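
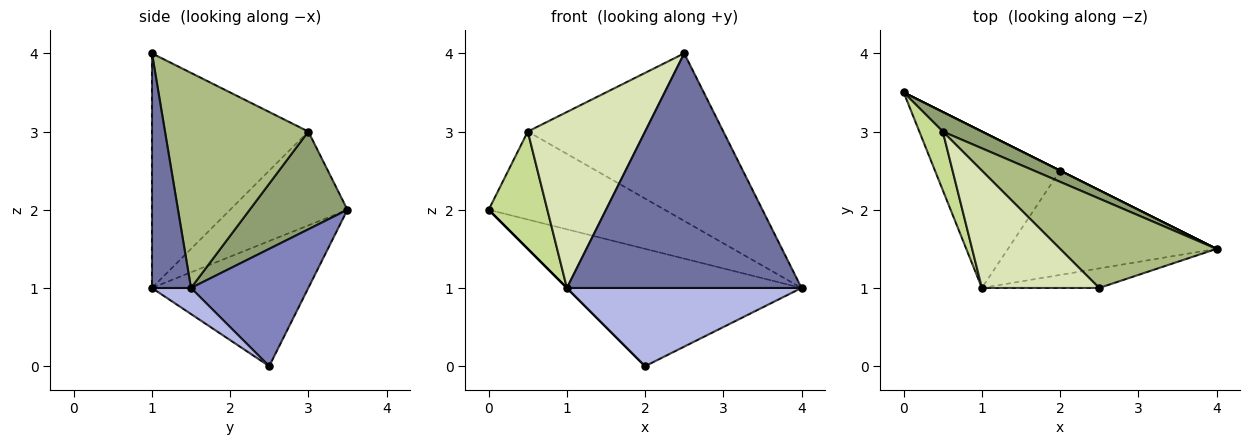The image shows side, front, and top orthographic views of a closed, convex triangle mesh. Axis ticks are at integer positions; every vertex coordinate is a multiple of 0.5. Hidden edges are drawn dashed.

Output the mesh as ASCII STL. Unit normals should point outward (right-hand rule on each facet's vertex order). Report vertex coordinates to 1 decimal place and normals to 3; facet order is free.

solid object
 facet normal 0.164 -0.983 -0.082
  outer loop
   vertex 2.5 1.0 4.0
   vertex 1.0 1.0 1.0
   vertex 4.0 1.5 1.0
  endloop
 endfacet
 facet normal 0.447 0.894 0.000
  outer loop
   vertex 2.0 2.5 0.0
   vertex 0.0 3.5 2.0
   vertex 4.0 1.5 1.0
  endloop
 endfacet
 facet normal -0.707 0.000 -0.707
  outer loop
   vertex 2.0 2.5 0.0
   vertex 1.0 1.0 1.0
   vertex 0.0 3.5 2.0
  endloop
 endfacet
 facet normal 0.100 -0.597 -0.796
  outer loop
   vertex 2.0 2.5 0.0
   vertex 4.0 1.5 1.0
   vertex 1.0 1.0 1.0
  endloop
 endfacet
 facet normal 0.477 0.858 0.191
  outer loop
   vertex 0.5 3.0 3.0
   vertex 4.0 1.5 1.0
   vertex 0.0 3.5 2.0
  endloop
 endfacet
 facet normal 0.543 0.741 0.395
  outer loop
   vertex 0.5 3.0 3.0
   vertex 2.5 1.0 4.0
   vertex 4.0 1.5 1.0
  endloop
 endfacet
 facet normal -0.873 -0.436 0.218
  outer loop
   vertex 0.5 3.0 3.0
   vertex 0.0 3.5 2.0
   vertex 1.0 1.0 1.0
  endloop
 endfacet
 facet normal -0.743 -0.557 0.371
  outer loop
   vertex 0.5 3.0 3.0
   vertex 1.0 1.0 1.0
   vertex 2.5 1.0 4.0
  endloop
 endfacet
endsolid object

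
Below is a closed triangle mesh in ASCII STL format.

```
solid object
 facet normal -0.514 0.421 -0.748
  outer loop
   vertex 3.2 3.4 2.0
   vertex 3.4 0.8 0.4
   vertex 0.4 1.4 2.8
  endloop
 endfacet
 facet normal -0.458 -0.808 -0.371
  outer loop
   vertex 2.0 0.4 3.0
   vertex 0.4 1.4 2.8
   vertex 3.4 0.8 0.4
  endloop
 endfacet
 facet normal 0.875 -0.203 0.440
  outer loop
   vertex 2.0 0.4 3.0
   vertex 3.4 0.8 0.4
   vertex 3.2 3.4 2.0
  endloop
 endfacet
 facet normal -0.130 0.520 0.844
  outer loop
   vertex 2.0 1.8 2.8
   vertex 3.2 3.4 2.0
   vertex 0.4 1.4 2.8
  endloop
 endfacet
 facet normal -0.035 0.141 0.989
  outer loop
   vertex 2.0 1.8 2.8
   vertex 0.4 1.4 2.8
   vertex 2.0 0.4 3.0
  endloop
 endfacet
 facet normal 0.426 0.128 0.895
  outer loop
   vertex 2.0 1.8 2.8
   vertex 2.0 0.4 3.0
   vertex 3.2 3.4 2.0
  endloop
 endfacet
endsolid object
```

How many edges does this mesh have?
9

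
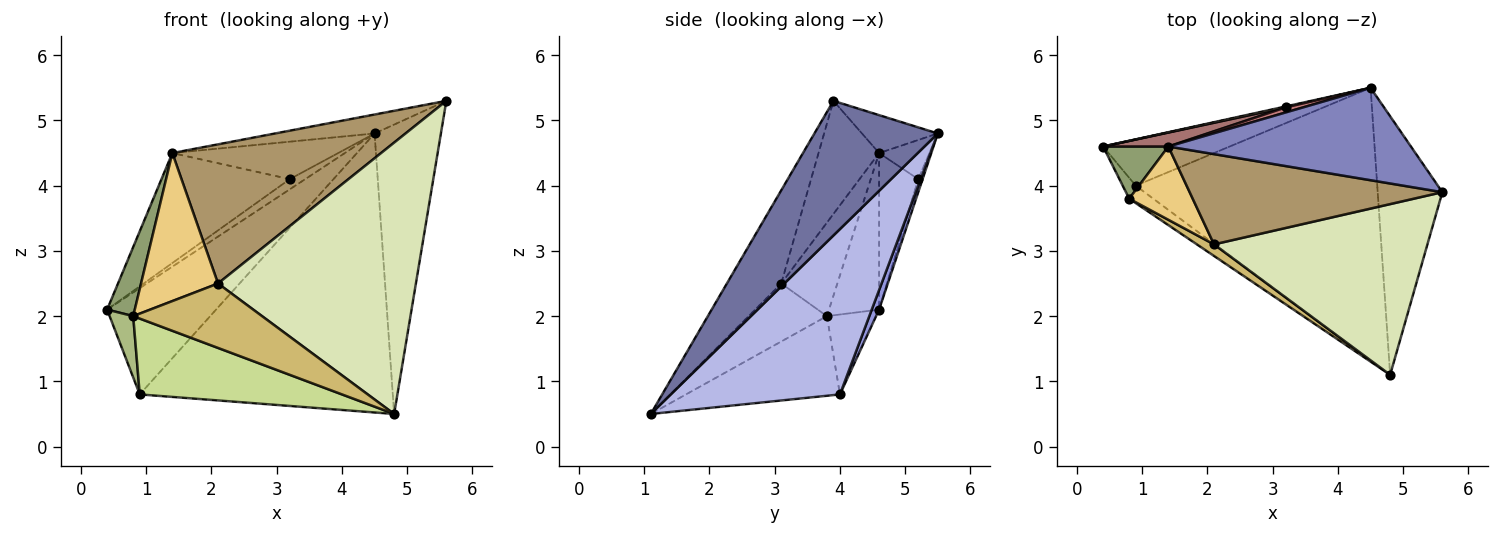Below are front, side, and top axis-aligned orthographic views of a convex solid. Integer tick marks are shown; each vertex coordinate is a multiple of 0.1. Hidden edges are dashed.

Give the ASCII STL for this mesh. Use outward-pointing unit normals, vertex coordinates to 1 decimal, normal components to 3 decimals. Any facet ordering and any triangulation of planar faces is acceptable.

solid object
 facet normal 0.811 0.436 -0.390
  outer loop
   vertex 4.5 5.5 4.8
   vertex 5.6 3.9 5.3
   vertex 4.8 1.1 0.5
  endloop
 endfacet
 facet normal -0.151 0.199 0.968
  outer loop
   vertex 1.4 4.6 4.5
   vertex 5.6 3.9 5.3
   vertex 4.5 5.5 4.8
  endloop
 endfacet
 facet normal 0.062 0.915 -0.399
  outer loop
   vertex 0.9 4.0 0.8
   vertex 0.4 4.6 2.1
   vertex 4.5 5.5 4.8
  endloop
 endfacet
 facet normal 0.431 0.645 -0.630
  outer loop
   vertex 0.9 4.0 0.8
   vertex 4.5 5.5 4.8
   vertex 4.8 1.1 0.5
  endloop
 endfacet
 facet normal -0.822 -0.454 0.343
  outer loop
   vertex 0.8 3.8 2.0
   vertex 1.4 4.6 4.5
   vertex 0.4 4.6 2.1
  endloop
 endfacet
 facet normal -0.892 -0.428 -0.146
  outer loop
   vertex 0.8 3.8 2.0
   vertex 0.4 4.6 2.1
   vertex 0.9 4.0 0.8
  endloop
 endfacet
 facet normal -0.596 -0.783 -0.180
  outer loop
   vertex 0.8 3.8 2.0
   vertex 0.9 4.0 0.8
   vertex 4.8 1.1 0.5
  endloop
 endfacet
 facet normal -0.226 -0.824 0.519
  outer loop
   vertex 2.1 3.1 2.5
   vertex 4.8 1.1 0.5
   vertex 5.6 3.9 5.3
  endloop
 endfacet
 facet normal -0.237 -0.815 0.529
  outer loop
   vertex 2.1 3.1 2.5
   vertex 5.6 3.9 5.3
   vertex 1.4 4.6 4.5
  endloop
 endfacet
 facet normal -0.513 -0.845 0.152
  outer loop
   vertex 2.1 3.1 2.5
   vertex 0.8 3.8 2.0
   vertex 4.8 1.1 0.5
  endloop
 endfacet
 facet normal -0.547 -0.750 0.371
  outer loop
   vertex 2.1 3.1 2.5
   vertex 1.4 4.6 4.5
   vertex 0.8 3.8 2.0
  endloop
 endfacet
 facet normal -0.270 0.959 0.090
  outer loop
   vertex 3.2 5.2 4.1
   vertex 4.5 5.5 4.8
   vertex 0.4 4.6 2.1
  endloop
 endfacet
 facet normal -0.290 0.949 0.121
  outer loop
   vertex 3.2 5.2 4.1
   vertex 0.4 4.6 2.1
   vertex 1.4 4.6 4.5
  endloop
 endfacet
 facet normal -0.288 0.949 0.128
  outer loop
   vertex 3.2 5.2 4.1
   vertex 1.4 4.6 4.5
   vertex 4.5 5.5 4.8
  endloop
 endfacet
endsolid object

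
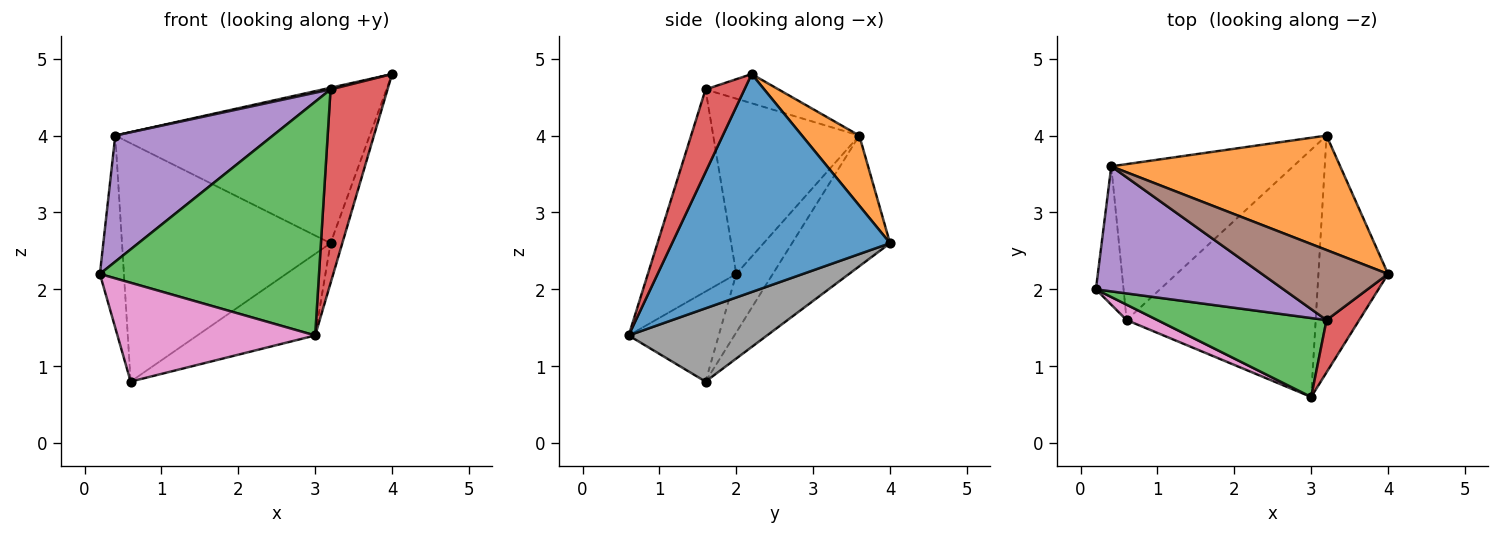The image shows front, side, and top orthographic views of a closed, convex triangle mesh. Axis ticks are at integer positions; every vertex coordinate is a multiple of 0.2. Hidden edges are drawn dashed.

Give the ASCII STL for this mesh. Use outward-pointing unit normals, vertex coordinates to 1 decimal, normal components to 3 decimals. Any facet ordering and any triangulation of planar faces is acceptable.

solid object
 facet normal 0.951 0.051 -0.304
  outer loop
   vertex 3.0 0.6 1.4
   vertex 3.2 4.0 2.6
   vertex 4.0 2.2 4.8
  endloop
 endfacet
 facet normal 0.178 0.792 0.583
  outer loop
   vertex 0.4 3.6 4.0
   vertex 4.0 2.2 4.8
   vertex 3.2 4.0 2.6
  endloop
 endfacet
 facet normal -0.357 -0.885 0.299
  outer loop
   vertex 3.2 1.6 4.6
   vertex 0.2 2.0 2.2
   vertex 3.0 0.6 1.4
  endloop
 endfacet
 facet normal 0.550 -0.806 0.218
  outer loop
   vertex 3.2 1.6 4.6
   vertex 3.0 0.6 1.4
   vertex 4.0 2.2 4.8
  endloop
 endfacet
 facet normal -0.550 -0.593 0.588
  outer loop
   vertex 3.2 1.6 4.6
   vertex 0.4 3.6 4.0
   vertex 0.2 2.0 2.2
  endloop
 endfacet
 facet normal -0.226 -0.024 0.974
  outer loop
   vertex 3.2 1.6 4.6
   vertex 4.0 2.2 4.8
   vertex 0.4 3.6 4.0
  endloop
 endfacet
 facet normal -0.410 -0.901 0.140
  outer loop
   vertex 0.6 1.6 0.8
   vertex 3.0 0.6 1.4
   vertex 0.2 2.0 2.2
  endloop
 endfacet
 facet normal 0.345 0.294 -0.891
  outer loop
   vertex 0.6 1.6 0.8
   vertex 3.2 4.0 2.6
   vertex 3.0 0.6 1.4
  endloop
 endfacet
 facet normal -0.777 0.511 -0.368
  outer loop
   vertex 0.6 1.6 0.8
   vertex 0.2 2.0 2.2
   vertex 0.4 3.6 4.0
  endloop
 endfacet
 facet normal -0.366 0.779 -0.510
  outer loop
   vertex 0.6 1.6 0.8
   vertex 0.4 3.6 4.0
   vertex 3.2 4.0 2.6
  endloop
 endfacet
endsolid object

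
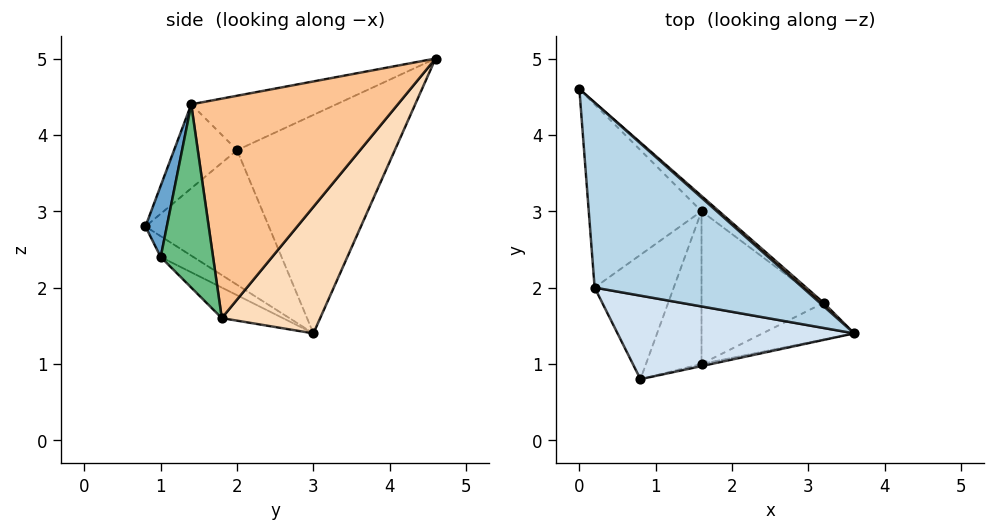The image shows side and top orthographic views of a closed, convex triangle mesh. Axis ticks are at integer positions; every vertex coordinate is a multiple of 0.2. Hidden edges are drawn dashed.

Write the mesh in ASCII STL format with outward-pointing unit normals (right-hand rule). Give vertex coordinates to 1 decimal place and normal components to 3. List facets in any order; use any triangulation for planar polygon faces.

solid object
 facet normal 0.227 -0.973 -0.032
  outer loop
   vertex 1.6 1.0 2.4
   vertex 3.6 1.4 4.4
   vertex 0.8 0.8 2.8
  endloop
 endfacet
 facet normal -0.318 -0.424 -0.848
  outer loop
   vertex 1.6 1.0 2.4
   vertex 0.8 0.8 2.8
   vertex 1.6 3.0 1.4
  endloop
 endfacet
 facet normal -0.229 -0.422 0.877
  outer loop
   vertex 0.2 2.0 3.8
   vertex 3.6 1.4 4.4
   vertex 0.0 4.6 5.0
  endloop
 endfacet
 facet normal -0.242 -0.690 0.682
  outer loop
   vertex 0.2 2.0 3.8
   vertex 0.8 0.8 2.8
   vertex 3.6 1.4 4.4
  endloop
 endfacet
 facet normal -0.880 0.142 -0.454
  outer loop
   vertex 0.2 2.0 3.8
   vertex 0.0 4.6 5.0
   vertex 1.6 3.0 1.4
  endloop
 endfacet
 facet normal -0.862 -0.009 -0.507
  outer loop
   vertex 0.2 2.0 3.8
   vertex 1.6 3.0 1.4
   vertex 0.8 0.8 2.8
  endloop
 endfacet
 facet normal 0.665 0.746 0.012
  outer loop
   vertex 3.2 1.8 1.6
   vertex 0.0 4.6 5.0
   vertex 3.6 1.4 4.4
  endloop
 endfacet
 facet normal 0.605 0.792 -0.083
  outer loop
   vertex 3.2 1.8 1.6
   vertex 1.6 3.0 1.4
   vertex 0.0 4.6 5.0
  endloop
 endfacet
 facet normal 0.365 -0.913 -0.183
  outer loop
   vertex 3.2 1.8 1.6
   vertex 3.6 1.4 4.4
   vertex 1.6 1.0 2.4
  endloop
 endfacet
 facet normal -0.218 -0.436 -0.873
  outer loop
   vertex 3.2 1.8 1.6
   vertex 1.6 1.0 2.4
   vertex 1.6 3.0 1.4
  endloop
 endfacet
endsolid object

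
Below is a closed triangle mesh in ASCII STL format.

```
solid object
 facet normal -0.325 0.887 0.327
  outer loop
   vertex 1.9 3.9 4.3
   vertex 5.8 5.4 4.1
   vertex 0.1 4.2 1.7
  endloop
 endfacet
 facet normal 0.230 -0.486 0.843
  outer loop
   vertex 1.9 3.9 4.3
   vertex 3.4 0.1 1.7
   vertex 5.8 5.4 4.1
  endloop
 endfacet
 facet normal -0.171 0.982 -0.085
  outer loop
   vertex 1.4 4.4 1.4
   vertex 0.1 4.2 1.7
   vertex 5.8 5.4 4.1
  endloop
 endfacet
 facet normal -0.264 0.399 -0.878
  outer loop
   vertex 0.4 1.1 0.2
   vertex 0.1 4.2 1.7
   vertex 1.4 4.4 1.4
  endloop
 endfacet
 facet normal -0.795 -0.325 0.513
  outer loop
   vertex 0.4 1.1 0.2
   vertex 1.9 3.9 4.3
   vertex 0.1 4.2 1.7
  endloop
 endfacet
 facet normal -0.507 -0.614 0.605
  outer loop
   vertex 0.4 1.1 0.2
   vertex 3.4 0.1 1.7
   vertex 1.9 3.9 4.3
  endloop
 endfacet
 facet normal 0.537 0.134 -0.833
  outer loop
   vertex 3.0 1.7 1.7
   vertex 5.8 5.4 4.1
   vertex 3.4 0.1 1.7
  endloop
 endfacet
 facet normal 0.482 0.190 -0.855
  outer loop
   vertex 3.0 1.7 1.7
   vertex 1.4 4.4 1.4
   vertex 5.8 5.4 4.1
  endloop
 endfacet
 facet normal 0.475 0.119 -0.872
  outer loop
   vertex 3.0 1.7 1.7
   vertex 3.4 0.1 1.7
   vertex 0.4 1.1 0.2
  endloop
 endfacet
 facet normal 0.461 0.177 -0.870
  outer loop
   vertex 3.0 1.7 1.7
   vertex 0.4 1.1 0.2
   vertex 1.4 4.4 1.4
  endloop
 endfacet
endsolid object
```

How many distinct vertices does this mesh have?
7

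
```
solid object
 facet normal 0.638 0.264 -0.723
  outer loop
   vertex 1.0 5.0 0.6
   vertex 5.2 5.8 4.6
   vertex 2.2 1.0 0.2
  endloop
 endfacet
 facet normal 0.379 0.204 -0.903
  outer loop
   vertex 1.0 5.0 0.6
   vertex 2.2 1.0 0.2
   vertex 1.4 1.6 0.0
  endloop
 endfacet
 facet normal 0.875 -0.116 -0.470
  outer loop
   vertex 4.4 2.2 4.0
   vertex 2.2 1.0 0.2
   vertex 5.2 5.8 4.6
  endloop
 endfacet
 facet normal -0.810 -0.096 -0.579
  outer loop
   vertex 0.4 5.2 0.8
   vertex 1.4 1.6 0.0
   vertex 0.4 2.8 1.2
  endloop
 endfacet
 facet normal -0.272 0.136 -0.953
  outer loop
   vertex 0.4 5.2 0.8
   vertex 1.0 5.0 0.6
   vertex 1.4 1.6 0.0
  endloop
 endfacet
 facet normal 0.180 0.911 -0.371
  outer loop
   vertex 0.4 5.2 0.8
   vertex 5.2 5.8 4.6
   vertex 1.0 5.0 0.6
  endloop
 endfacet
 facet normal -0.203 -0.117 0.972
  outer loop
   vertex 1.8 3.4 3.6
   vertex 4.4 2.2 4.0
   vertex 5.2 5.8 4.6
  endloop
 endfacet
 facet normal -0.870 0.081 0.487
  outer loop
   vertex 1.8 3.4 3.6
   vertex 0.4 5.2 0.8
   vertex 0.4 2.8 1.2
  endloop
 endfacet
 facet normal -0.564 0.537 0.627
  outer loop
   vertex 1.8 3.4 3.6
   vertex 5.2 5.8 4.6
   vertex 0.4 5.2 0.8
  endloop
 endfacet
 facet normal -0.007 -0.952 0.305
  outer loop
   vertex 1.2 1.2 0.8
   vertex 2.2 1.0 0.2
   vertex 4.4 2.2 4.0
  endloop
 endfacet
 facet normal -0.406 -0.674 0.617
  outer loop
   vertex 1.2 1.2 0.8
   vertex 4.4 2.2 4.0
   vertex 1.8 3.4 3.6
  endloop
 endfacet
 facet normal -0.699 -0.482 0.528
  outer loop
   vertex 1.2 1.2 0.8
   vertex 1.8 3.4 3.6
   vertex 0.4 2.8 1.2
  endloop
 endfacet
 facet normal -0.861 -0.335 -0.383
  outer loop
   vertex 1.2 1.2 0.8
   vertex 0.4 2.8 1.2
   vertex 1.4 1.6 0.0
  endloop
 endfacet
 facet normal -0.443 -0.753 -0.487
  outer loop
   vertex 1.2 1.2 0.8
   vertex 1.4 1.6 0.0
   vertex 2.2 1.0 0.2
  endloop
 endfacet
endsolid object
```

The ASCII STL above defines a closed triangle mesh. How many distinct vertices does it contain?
9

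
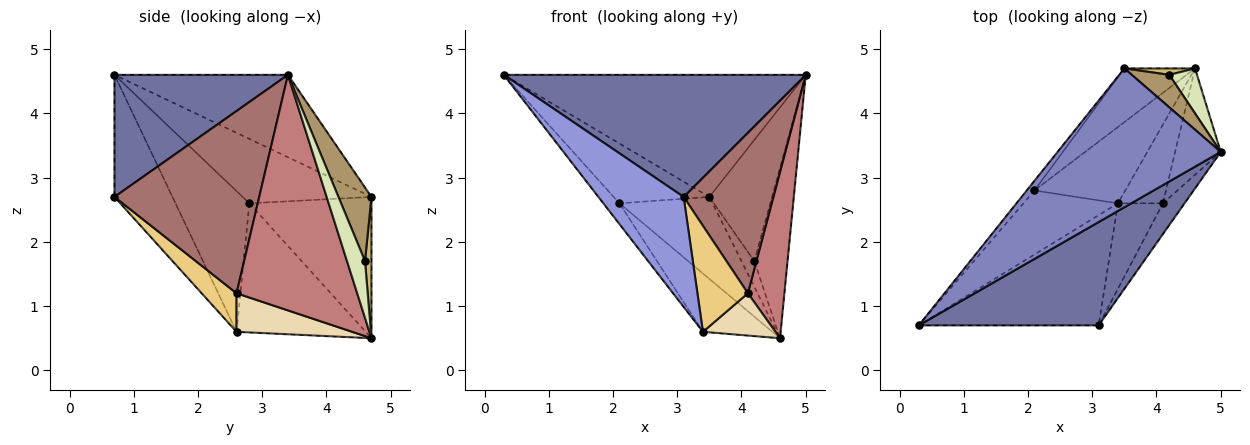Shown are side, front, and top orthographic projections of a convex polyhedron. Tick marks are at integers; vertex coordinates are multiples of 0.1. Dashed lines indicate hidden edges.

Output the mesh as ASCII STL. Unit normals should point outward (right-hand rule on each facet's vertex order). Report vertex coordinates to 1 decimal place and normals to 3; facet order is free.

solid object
 facet normal 0.402 -0.699 0.592
  outer loop
   vertex 3.1 0.7 2.7
   vertex 5.0 3.4 4.6
   vertex 0.3 0.7 4.6
  endloop
 endfacet
 facet normal -0.355 0.617 0.702
  outer loop
   vertex 3.5 4.7 2.7
   vertex 0.3 0.7 4.6
   vertex 5.0 3.4 4.6
  endloop
 endfacet
 facet normal -0.433 -0.637 -0.638
  outer loop
   vertex 3.4 2.6 0.6
   vertex 3.1 0.7 2.7
   vertex 0.3 0.7 4.6
  endloop
 endfacet
 facet normal -0.799 0.594 -0.096
  outer loop
   vertex 2.1 2.8 2.6
   vertex 0.3 0.7 4.6
   vertex 3.5 4.7 2.7
  endloop
 endfacet
 facet normal -0.739 0.564 -0.369
  outer loop
   vertex 2.1 2.8 2.6
   vertex 3.5 4.7 2.7
   vertex 4.6 4.7 0.5
  endloop
 endfacet
 facet normal -0.817 0.178 -0.549
  outer loop
   vertex 2.1 2.8 2.6
   vertex 3.4 2.6 0.6
   vertex 0.3 0.7 4.6
  endloop
 endfacet
 facet normal -0.749 0.403 -0.527
  outer loop
   vertex 2.1 2.8 2.6
   vertex 4.6 4.7 0.5
   vertex 3.4 2.6 0.6
  endloop
 endfacet
 facet normal 0.464 0.856 0.226
  outer loop
   vertex 4.2 4.6 1.7
   vertex 5.0 3.4 4.6
   vertex 4.6 4.7 0.5
  endloop
 endfacet
 facet normal 0.453 0.861 0.231
  outer loop
   vertex 4.2 4.6 1.7
   vertex 3.5 4.7 2.7
   vertex 5.0 3.4 4.6
  endloop
 endfacet
 facet normal 0.436 0.873 0.218
  outer loop
   vertex 4.2 4.6 1.7
   vertex 4.6 4.7 0.5
   vertex 3.5 4.7 2.7
  endloop
 endfacet
 facet normal 0.474 -0.686 -0.553
  outer loop
   vertex 4.1 2.6 1.2
   vertex 3.1 0.7 2.7
   vertex 3.4 2.6 0.6
  endloop
 endfacet
 facet normal 0.603 -0.378 -0.703
  outer loop
   vertex 4.1 2.6 1.2
   vertex 3.4 2.6 0.6
   vertex 4.6 4.7 0.5
  endloop
 endfacet
 facet normal 0.846 -0.524 -0.100
  outer loop
   vertex 4.1 2.6 1.2
   vertex 5.0 3.4 4.6
   vertex 3.1 0.7 2.7
  endloop
 endfacet
 facet normal 0.941 -0.285 -0.182
  outer loop
   vertex 4.1 2.6 1.2
   vertex 4.6 4.7 0.5
   vertex 5.0 3.4 4.6
  endloop
 endfacet
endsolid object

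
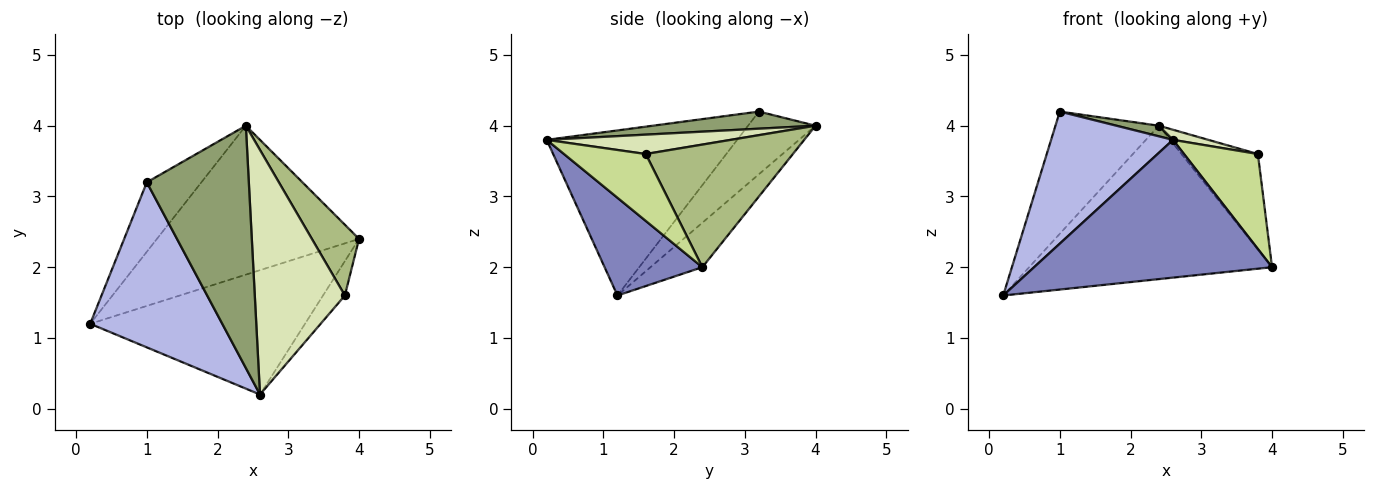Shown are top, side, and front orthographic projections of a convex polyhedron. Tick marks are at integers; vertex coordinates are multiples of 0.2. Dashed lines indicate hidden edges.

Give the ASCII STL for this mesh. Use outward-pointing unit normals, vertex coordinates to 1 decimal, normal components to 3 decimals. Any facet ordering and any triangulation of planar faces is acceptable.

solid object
 facet normal -0.151 0.709 -0.689
  outer loop
   vertex 2.4 4.0 4.0
   vertex 4.0 2.4 2.0
   vertex 0.2 1.2 1.6
  endloop
 endfacet
 facet normal 0.292 -0.710 -0.641
  outer loop
   vertex 2.6 0.2 3.8
   vertex 0.2 1.2 1.6
   vertex 4.0 2.4 2.0
  endloop
 endfacet
 facet normal -0.493 0.756 -0.430
  outer loop
   vertex 1.0 3.2 4.2
   vertex 2.4 4.0 4.0
   vertex 0.2 1.2 1.6
  endloop
 endfacet
 facet normal -0.698 -0.447 0.559
  outer loop
   vertex 1.0 3.2 4.2
   vertex 0.2 1.2 1.6
   vertex 2.6 0.2 3.8
  endloop
 endfacet
 facet normal 0.165 -0.043 0.985
  outer loop
   vertex 1.0 3.2 4.2
   vertex 2.6 0.2 3.8
   vertex 2.4 4.0 4.0
  endloop
 endfacet
 facet normal 0.840 0.436 0.323
  outer loop
   vertex 3.8 1.6 3.6
   vertex 4.0 2.4 2.0
   vertex 2.4 4.0 4.0
  endloop
 endfacet
 facet normal 0.721 -0.652 -0.236
  outer loop
   vertex 3.8 1.6 3.6
   vertex 2.6 0.2 3.8
   vertex 4.0 2.4 2.0
  endloop
 endfacet
 facet normal 0.210 -0.040 0.977
  outer loop
   vertex 3.8 1.6 3.6
   vertex 2.4 4.0 4.0
   vertex 2.6 0.2 3.8
  endloop
 endfacet
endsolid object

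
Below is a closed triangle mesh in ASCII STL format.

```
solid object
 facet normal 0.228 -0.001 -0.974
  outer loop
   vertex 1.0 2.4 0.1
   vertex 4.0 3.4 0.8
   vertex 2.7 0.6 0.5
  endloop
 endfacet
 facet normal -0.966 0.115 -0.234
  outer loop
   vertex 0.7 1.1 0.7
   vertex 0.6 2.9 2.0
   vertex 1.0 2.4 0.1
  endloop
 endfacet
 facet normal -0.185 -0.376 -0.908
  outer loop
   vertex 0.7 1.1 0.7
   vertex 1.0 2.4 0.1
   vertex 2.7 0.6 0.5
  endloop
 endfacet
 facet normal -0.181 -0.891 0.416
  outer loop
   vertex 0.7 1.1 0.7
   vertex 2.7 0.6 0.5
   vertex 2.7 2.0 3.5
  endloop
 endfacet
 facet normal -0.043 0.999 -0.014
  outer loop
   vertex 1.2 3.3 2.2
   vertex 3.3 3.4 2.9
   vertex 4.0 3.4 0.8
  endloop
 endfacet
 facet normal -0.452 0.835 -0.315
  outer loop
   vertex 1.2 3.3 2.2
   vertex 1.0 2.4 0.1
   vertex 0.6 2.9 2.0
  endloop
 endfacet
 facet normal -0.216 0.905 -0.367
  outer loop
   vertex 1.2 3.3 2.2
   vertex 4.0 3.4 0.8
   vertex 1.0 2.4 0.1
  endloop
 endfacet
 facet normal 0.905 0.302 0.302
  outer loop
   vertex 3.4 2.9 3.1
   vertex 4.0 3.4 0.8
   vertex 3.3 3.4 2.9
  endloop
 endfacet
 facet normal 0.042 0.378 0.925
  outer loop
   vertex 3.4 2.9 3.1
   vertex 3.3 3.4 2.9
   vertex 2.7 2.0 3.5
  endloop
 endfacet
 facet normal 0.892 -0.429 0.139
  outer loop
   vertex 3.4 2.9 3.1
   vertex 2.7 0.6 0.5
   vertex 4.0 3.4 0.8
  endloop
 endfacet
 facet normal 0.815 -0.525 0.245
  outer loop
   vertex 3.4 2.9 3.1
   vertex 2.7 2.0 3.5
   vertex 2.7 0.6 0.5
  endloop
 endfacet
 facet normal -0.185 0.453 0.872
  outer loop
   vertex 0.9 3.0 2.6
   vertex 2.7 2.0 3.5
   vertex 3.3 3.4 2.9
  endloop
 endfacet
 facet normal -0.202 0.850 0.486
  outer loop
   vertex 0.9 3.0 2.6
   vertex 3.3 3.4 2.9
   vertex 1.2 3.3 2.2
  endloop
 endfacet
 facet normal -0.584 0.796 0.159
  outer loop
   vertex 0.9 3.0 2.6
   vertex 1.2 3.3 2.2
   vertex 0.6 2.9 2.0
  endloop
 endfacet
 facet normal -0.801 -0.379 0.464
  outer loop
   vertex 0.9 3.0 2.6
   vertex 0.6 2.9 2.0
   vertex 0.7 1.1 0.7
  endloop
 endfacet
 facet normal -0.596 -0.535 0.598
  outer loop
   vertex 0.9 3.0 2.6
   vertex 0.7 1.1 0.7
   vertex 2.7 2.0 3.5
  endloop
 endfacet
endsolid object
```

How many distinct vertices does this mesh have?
10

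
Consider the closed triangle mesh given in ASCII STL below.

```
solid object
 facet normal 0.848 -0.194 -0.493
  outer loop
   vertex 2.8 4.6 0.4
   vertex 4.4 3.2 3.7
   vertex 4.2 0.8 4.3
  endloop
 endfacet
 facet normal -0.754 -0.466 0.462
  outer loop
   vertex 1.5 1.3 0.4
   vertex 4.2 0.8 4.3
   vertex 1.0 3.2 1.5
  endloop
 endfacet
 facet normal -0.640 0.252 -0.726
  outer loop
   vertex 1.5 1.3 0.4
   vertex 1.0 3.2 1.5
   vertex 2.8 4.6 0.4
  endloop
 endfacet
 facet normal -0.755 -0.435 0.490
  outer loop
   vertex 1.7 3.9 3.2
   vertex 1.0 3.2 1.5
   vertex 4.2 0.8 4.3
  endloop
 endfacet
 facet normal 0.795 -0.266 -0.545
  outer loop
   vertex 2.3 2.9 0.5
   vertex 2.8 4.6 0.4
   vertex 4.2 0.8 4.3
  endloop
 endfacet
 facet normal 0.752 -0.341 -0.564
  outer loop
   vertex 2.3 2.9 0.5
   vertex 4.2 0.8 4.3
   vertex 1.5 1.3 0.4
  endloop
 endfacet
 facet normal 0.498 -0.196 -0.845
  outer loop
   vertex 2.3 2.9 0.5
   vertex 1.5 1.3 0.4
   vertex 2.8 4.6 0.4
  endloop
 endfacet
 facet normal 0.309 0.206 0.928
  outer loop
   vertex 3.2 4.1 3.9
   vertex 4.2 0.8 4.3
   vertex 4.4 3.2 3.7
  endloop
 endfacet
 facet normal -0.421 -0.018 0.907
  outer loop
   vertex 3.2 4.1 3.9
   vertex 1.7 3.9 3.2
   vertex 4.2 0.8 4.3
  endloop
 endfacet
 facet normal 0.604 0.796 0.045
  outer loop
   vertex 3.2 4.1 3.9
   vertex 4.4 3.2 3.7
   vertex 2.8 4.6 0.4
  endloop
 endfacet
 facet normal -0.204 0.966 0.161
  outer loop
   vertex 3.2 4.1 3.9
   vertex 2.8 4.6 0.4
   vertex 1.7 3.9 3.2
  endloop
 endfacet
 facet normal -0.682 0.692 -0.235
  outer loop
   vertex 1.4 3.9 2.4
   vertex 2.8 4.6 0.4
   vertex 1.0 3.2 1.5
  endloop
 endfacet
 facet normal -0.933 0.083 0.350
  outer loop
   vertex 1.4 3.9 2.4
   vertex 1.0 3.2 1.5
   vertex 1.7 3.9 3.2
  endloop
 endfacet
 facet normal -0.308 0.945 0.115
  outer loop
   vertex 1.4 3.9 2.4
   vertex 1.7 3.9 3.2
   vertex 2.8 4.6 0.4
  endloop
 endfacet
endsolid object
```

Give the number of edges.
21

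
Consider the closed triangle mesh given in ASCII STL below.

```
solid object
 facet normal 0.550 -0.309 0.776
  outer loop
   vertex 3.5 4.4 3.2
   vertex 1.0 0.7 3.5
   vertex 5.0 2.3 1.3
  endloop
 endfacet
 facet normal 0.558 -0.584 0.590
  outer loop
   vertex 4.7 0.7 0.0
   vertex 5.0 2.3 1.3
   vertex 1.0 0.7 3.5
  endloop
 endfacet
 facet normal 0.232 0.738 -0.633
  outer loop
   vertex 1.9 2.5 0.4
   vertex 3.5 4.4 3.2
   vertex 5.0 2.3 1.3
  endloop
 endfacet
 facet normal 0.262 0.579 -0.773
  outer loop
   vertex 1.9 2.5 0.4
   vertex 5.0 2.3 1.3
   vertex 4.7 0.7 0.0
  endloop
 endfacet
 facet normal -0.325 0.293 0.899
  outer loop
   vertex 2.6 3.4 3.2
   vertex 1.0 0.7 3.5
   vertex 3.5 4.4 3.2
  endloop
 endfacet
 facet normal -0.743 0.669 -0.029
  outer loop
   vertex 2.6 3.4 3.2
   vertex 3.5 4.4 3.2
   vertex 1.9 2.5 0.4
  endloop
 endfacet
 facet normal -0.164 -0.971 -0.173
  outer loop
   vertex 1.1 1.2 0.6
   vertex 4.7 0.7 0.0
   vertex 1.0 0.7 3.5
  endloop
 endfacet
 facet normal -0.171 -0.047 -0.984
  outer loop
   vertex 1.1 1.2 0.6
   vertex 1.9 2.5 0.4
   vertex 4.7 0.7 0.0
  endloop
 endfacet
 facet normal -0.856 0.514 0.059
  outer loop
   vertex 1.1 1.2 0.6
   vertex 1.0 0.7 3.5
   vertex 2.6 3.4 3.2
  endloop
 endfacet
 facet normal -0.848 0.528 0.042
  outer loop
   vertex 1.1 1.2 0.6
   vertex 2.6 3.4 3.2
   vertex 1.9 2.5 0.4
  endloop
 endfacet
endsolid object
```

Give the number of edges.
15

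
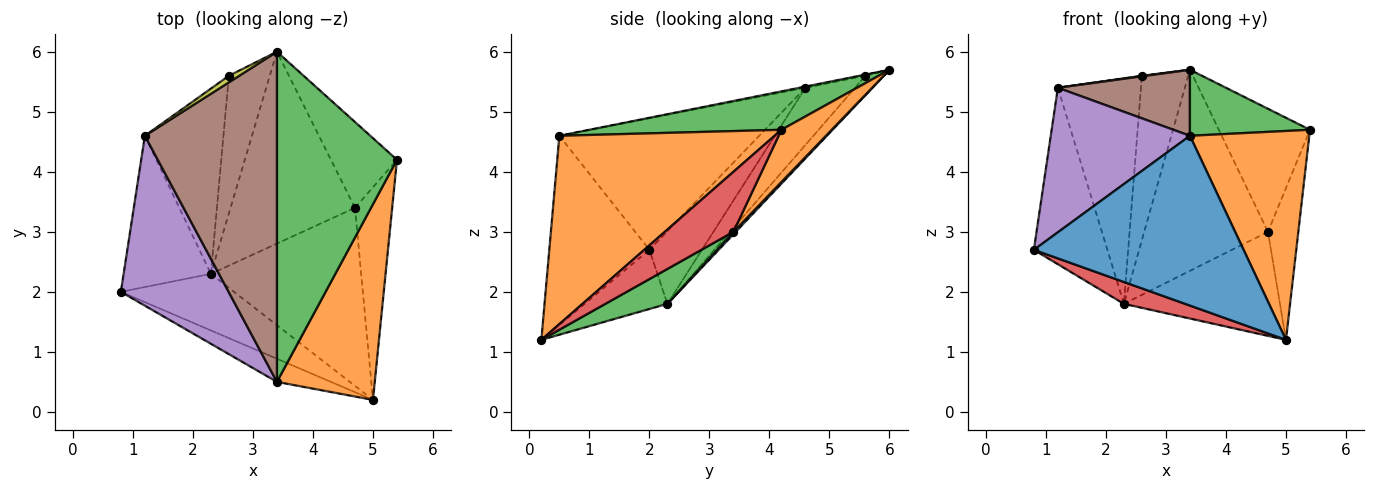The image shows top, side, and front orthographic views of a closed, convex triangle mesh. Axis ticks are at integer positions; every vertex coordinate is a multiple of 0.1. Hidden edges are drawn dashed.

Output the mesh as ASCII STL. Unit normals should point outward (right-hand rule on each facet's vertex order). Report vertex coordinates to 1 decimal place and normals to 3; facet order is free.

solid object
 facet normal -0.428 -0.896 -0.122
  outer loop
   vertex 3.4 0.5 4.6
   vertex 0.8 2.0 2.7
   vertex 5.0 0.2 1.2
  endloop
 endfacet
 facet normal 0.796 -0.442 0.414
  outer loop
   vertex 3.4 0.5 4.6
   vertex 5.0 0.2 1.2
   vertex 5.4 4.2 4.7
  endloop
 endfacet
 facet normal 0.299 -0.187 0.936
  outer loop
   vertex 3.4 0.5 4.6
   vertex 5.4 4.2 4.7
   vertex 3.4 6.0 5.7
  endloop
 endfacet
 facet normal -0.438 -0.324 -0.838
  outer loop
   vertex 2.3 2.3 1.8
   vertex 5.0 0.2 1.2
   vertex 0.8 2.0 2.7
  endloop
 endfacet
 facet normal -0.681 -0.474 0.558
  outer loop
   vertex 1.2 4.6 5.4
   vertex 0.8 2.0 2.7
   vertex 3.4 0.5 4.6
  endloop
 endfacet
 facet normal -0.009 -0.196 0.981
  outer loop
   vertex 1.2 4.6 5.4
   vertex 3.4 0.5 4.6
   vertex 3.4 6.0 5.7
  endloop
 endfacet
 facet normal -0.477 0.667 -0.572
  outer loop
   vertex 1.2 4.6 5.4
   vertex 2.3 2.3 1.8
   vertex 0.8 2.0 2.7
  endloop
 endfacet
 facet normal -0.290 0.734 -0.614
  outer loop
   vertex 2.6 5.6 5.6
   vertex 3.4 6.0 5.7
   vertex 2.3 2.3 1.8
  endloop
 endfacet
 facet normal -0.083 -0.083 0.993
  outer loop
   vertex 2.6 5.6 5.6
   vertex 1.2 4.6 5.4
   vertex 3.4 6.0 5.7
  endloop
 endfacet
 facet normal -0.419 0.702 -0.576
  outer loop
   vertex 2.6 5.6 5.6
   vertex 2.3 2.3 1.8
   vertex 1.2 4.6 5.4
  endloop
 endfacet
 facet normal 0.013 0.723 -0.690
  outer loop
   vertex 4.7 3.4 3.0
   vertex 2.3 2.3 1.8
   vertex 3.4 6.0 5.7
  endloop
 endfacet
 facet normal 0.412 0.747 -0.521
  outer loop
   vertex 4.7 3.4 3.0
   vertex 3.4 6.0 5.7
   vertex 5.4 4.2 4.7
  endloop
 endfacet
 facet normal 0.197 0.495 -0.847
  outer loop
   vertex 4.7 3.4 3.0
   vertex 5.0 0.2 1.2
   vertex 2.3 2.3 1.8
  endloop
 endfacet
 facet normal 0.796 0.352 -0.493
  outer loop
   vertex 4.7 3.4 3.0
   vertex 5.4 4.2 4.7
   vertex 5.0 0.2 1.2
  endloop
 endfacet
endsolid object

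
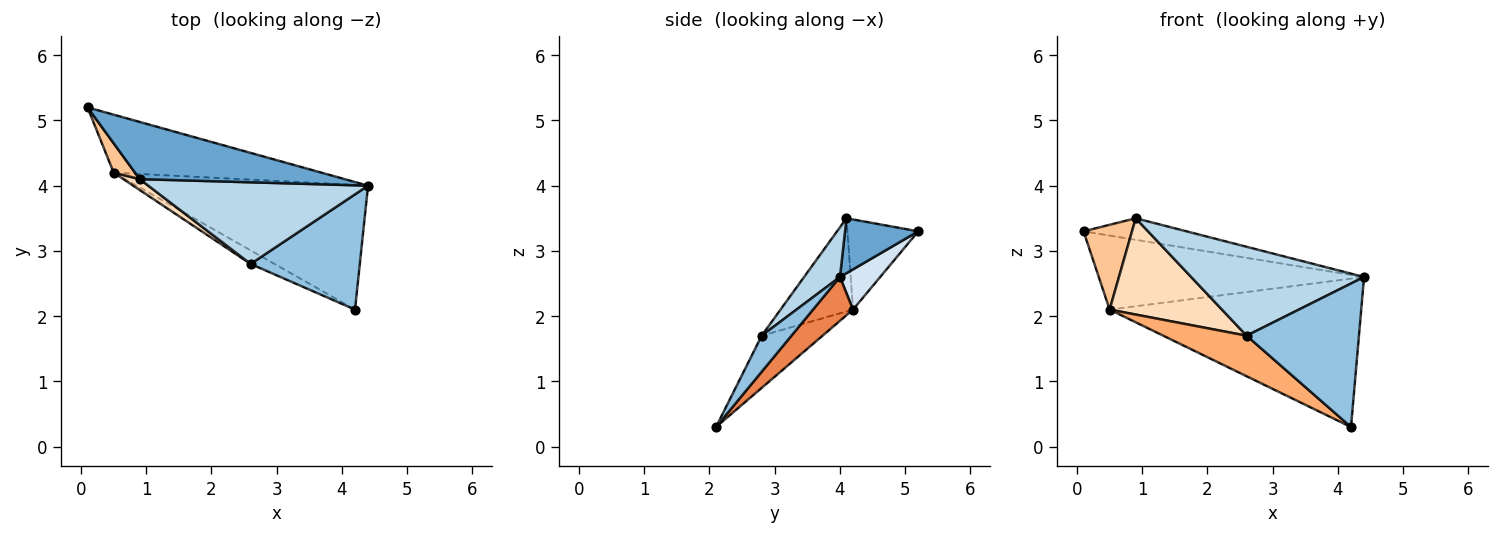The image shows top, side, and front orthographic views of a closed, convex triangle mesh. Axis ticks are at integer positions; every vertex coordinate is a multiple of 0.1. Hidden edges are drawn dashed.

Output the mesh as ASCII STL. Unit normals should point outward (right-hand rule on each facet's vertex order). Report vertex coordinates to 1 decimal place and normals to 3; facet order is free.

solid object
 facet normal 0.243 0.342 0.908
  outer loop
   vertex 0.9 4.1 3.5
   vertex 4.4 4.0 2.6
   vertex 0.1 5.2 3.3
  endloop
 endfacet
 facet normal 0.202 -0.764 0.613
  outer loop
   vertex 2.6 2.8 1.7
   vertex 4.2 2.1 0.3
   vertex 4.4 4.0 2.6
  endloop
 endfacet
 facet normal 0.151 -0.728 0.669
  outer loop
   vertex 2.6 2.8 1.7
   vertex 4.4 4.0 2.6
   vertex 0.9 4.1 3.5
  endloop
 endfacet
 facet normal 0.119 0.782 -0.612
  outer loop
   vertex 0.5 4.2 2.1
   vertex 0.1 5.2 3.3
   vertex 4.4 4.0 2.6
  endloop
 endfacet
 facet normal 0.121 0.760 -0.638
  outer loop
   vertex 0.5 4.2 2.1
   vertex 4.4 4.0 2.6
   vertex 4.2 2.1 0.3
  endloop
 endfacet
 facet normal -0.569 -0.780 -0.261
  outer loop
   vertex 0.5 4.2 2.1
   vertex 4.2 2.1 0.3
   vertex 2.6 2.8 1.7
  endloop
 endfacet
 facet normal -0.810 -0.554 0.192
  outer loop
   vertex 0.5 4.2 2.1
   vertex 0.9 4.1 3.5
   vertex 0.1 5.2 3.3
  endloop
 endfacet
 facet normal -0.540 -0.837 0.094
  outer loop
   vertex 0.5 4.2 2.1
   vertex 2.6 2.8 1.7
   vertex 0.9 4.1 3.5
  endloop
 endfacet
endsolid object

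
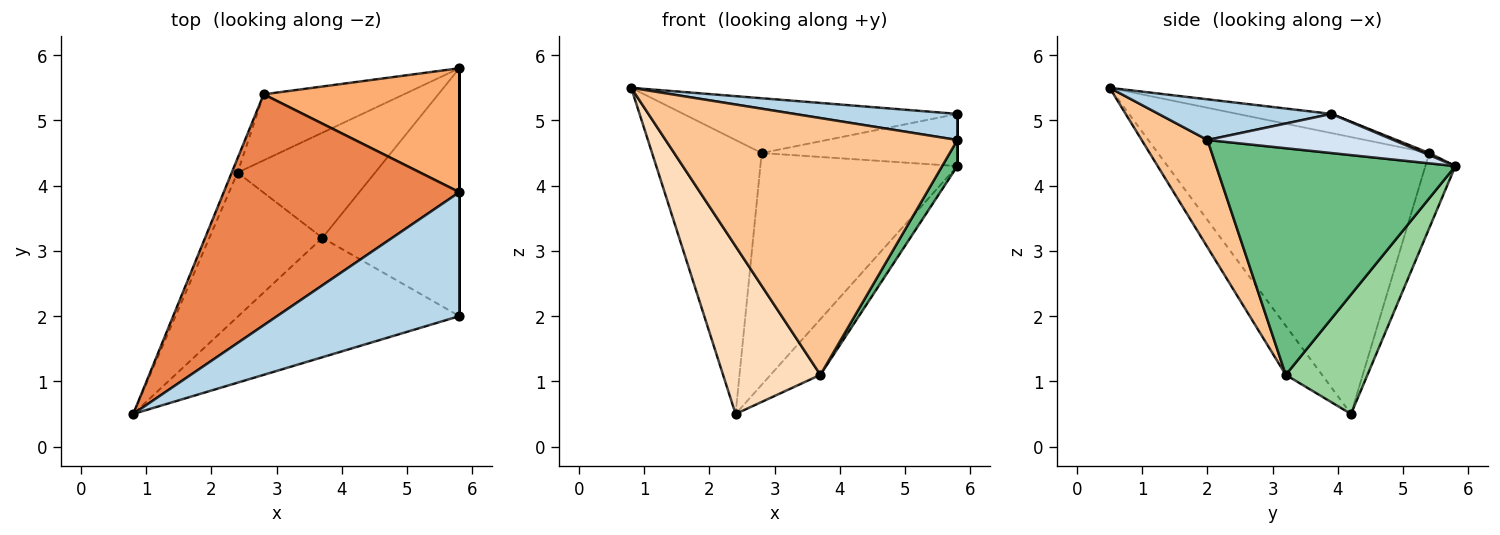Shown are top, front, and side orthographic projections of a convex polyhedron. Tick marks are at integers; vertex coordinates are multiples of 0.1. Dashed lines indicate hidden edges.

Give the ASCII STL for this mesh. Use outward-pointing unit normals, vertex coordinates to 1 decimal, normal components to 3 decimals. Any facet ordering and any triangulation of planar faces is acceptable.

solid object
 facet normal -0.927 0.374 -0.020
  outer loop
   vertex 2.8 5.4 4.5
   vertex 2.4 4.2 0.5
   vertex 0.8 0.5 5.5
  endloop
 endfacet
 facet normal -0.145 0.952 -0.271
  outer loop
   vertex 2.8 5.4 4.5
   vertex 5.8 5.8 4.3
   vertex 2.4 4.2 0.5
  endloop
 endfacet
 facet normal 0.213 -0.201 0.956
  outer loop
   vertex 5.8 3.9 5.1
   vertex 0.8 0.5 5.5
   vertex 5.8 2.0 4.7
  endloop
 endfacet
 facet normal 1.000 0.000 0.000
  outer loop
   vertex 5.8 3.9 5.1
   vertex 5.8 2.0 4.7
   vertex 5.8 5.8 4.3
  endloop
 endfacet
 facet normal -0.079 0.230 0.970
  outer loop
   vertex 5.8 3.9 5.1
   vertex 2.8 5.4 4.5
   vertex 0.8 0.5 5.5
  endloop
 endfacet
 facet normal 0.010 0.388 0.922
  outer loop
   vertex 5.8 3.9 5.1
   vertex 5.8 5.8 4.3
   vertex 2.8 5.4 4.5
  endloop
 endfacet
 facet normal 0.200 -0.888 -0.413
  outer loop
   vertex 3.7 3.2 1.1
   vertex 5.8 2.0 4.7
   vertex 0.8 0.5 5.5
  endloop
 endfacet
 facet normal -0.272 -0.730 -0.627
  outer loop
   vertex 3.7 3.2 1.1
   vertex 0.8 0.5 5.5
   vertex 2.4 4.2 0.5
  endloop
 endfacet
 facet normal 0.855 -0.054 -0.517
  outer loop
   vertex 3.7 3.2 1.1
   vertex 5.8 5.8 4.3
   vertex 5.8 2.0 4.7
  endloop
 endfacet
 facet normal 0.609 0.371 -0.701
  outer loop
   vertex 3.7 3.2 1.1
   vertex 2.4 4.2 0.5
   vertex 5.8 5.8 4.3
  endloop
 endfacet
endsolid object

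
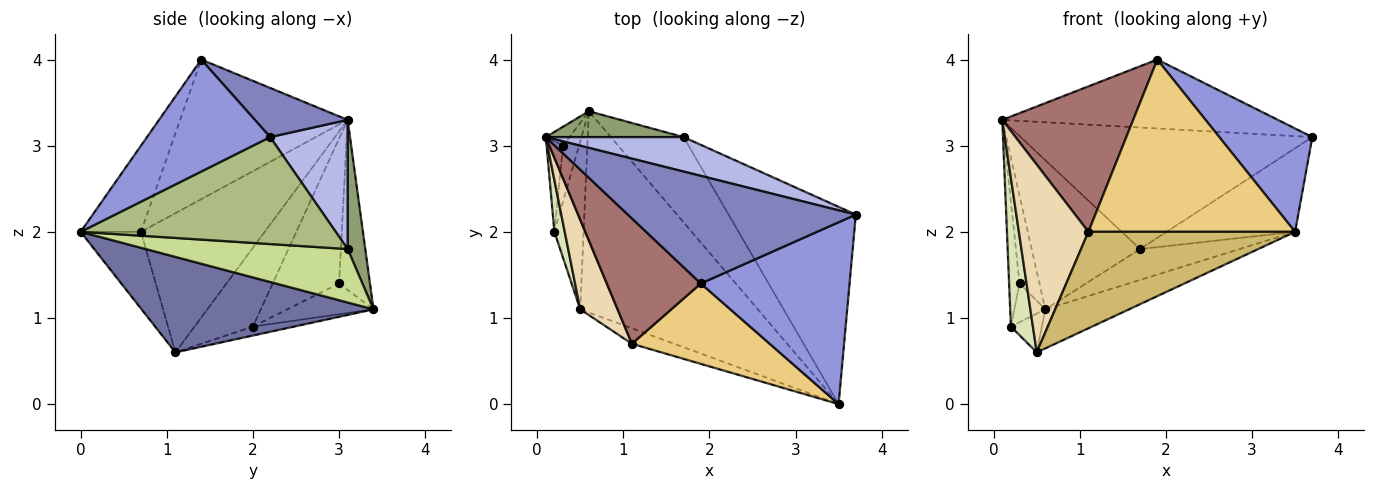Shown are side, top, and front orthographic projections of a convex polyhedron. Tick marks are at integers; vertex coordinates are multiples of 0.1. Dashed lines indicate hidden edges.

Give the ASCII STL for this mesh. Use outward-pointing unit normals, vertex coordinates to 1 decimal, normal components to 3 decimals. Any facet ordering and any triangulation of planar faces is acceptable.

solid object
 facet normal 0.467 0.168 -0.868
  outer loop
   vertex 0.5 1.1 0.6
   vertex 0.6 3.4 1.1
   vertex 3.5 0.0 2.0
  endloop
 endfacet
 facet normal 0.179 0.530 0.829
  outer loop
   vertex 1.9 1.4 4.0
   vertex 3.7 2.2 3.1
   vertex 0.1 3.1 3.3
  endloop
 endfacet
 facet normal 0.548 -0.414 0.727
  outer loop
   vertex 1.9 1.4 4.0
   vertex 3.5 0.0 2.0
   vertex 3.7 2.2 3.1
  endloop
 endfacet
 facet normal 0.248 0.932 0.264
  outer loop
   vertex 1.7 3.1 1.8
   vertex 0.1 3.1 3.3
   vertex 3.7 2.2 3.1
  endloop
 endfacet
 facet normal 0.158 0.973 0.169
  outer loop
   vertex 1.7 3.1 1.8
   vertex 0.6 3.4 1.1
   vertex 0.1 3.1 3.3
  endloop
 endfacet
 facet normal 0.612 0.308 -0.728
  outer loop
   vertex 1.7 3.1 1.8
   vertex 3.7 2.2 3.1
   vertex 3.5 0.0 2.0
  endloop
 endfacet
 facet normal 0.569 0.280 -0.773
  outer loop
   vertex 1.7 3.1 1.8
   vertex 3.5 0.0 2.0
   vertex 0.6 3.4 1.1
  endloop
 endfacet
 facet normal -0.929 -0.350 0.122
  outer loop
   vertex 0.2 2.0 0.9
   vertex 0.5 1.1 0.6
   vertex 0.1 3.1 3.3
  endloop
 endfacet
 facet normal -0.287 0.215 -0.933
  outer loop
   vertex 0.2 2.0 0.9
   vertex 0.6 3.4 1.1
   vertex 0.5 1.1 0.6
  endloop
 endfacet
 facet normal -0.277 -0.949 -0.152
  outer loop
   vertex 1.1 0.7 2.0
   vertex 0.5 1.1 0.6
   vertex 3.5 0.0 2.0
  endloop
 endfacet
 facet normal -0.256 -0.876 0.409
  outer loop
   vertex 1.1 0.7 2.0
   vertex 3.5 0.0 2.0
   vertex 1.9 1.4 4.0
  endloop
 endfacet
 facet normal -0.849 -0.477 0.228
  outer loop
   vertex 1.1 0.7 2.0
   vertex 0.1 3.1 3.3
   vertex 0.5 1.1 0.6
  endloop
 endfacet
 facet normal -0.696 -0.544 0.469
  outer loop
   vertex 1.1 0.7 2.0
   vertex 1.9 1.4 4.0
   vertex 0.1 3.1 3.3
  endloop
 endfacet
 facet normal -0.834 0.539 -0.116
  outer loop
   vertex 0.3 3.0 1.4
   vertex 0.1 3.1 3.3
   vertex 0.6 3.4 1.1
  endloop
 endfacet
 facet normal -0.982 0.154 -0.111
  outer loop
   vertex 0.3 3.0 1.4
   vertex 0.2 2.0 0.9
   vertex 0.1 3.1 3.3
  endloop
 endfacet
 facet normal -0.845 0.304 -0.439
  outer loop
   vertex 0.3 3.0 1.4
   vertex 0.6 3.4 1.1
   vertex 0.2 2.0 0.9
  endloop
 endfacet
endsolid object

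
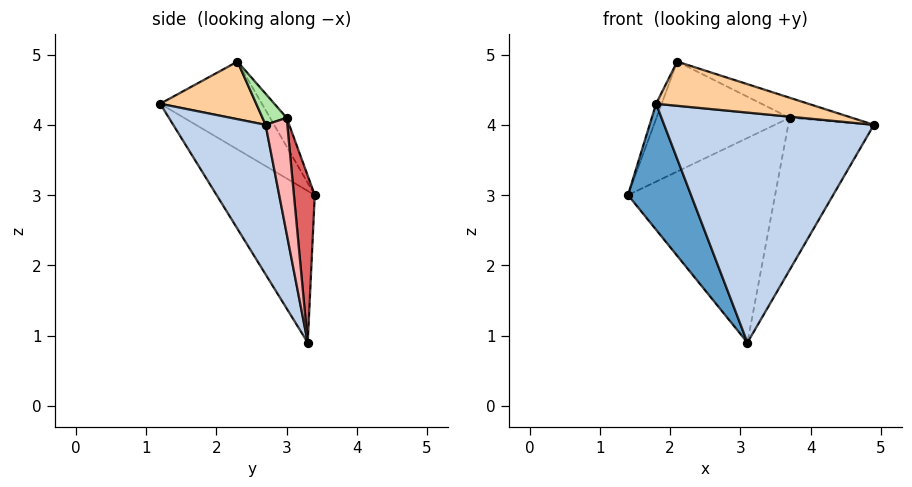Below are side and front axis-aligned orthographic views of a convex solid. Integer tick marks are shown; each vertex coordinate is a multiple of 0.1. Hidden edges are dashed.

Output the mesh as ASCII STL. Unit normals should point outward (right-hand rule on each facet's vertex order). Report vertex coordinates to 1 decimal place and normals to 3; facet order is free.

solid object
 facet normal -0.704 -0.452 -0.548
  outer loop
   vertex 3.1 3.3 0.9
   vertex 1.8 1.2 4.3
   vertex 1.4 3.4 3.0
  endloop
 endfacet
 facet normal 0.373 -0.846 -0.380
  outer loop
   vertex 3.1 3.3 0.9
   vertex 4.9 2.7 4.0
   vertex 1.8 1.2 4.3
  endloop
 endfacet
 facet normal -0.927 0.051 0.371
  outer loop
   vertex 2.1 2.3 4.9
   vertex 1.4 3.4 3.0
   vertex 1.8 1.2 4.3
  endloop
 endfacet
 facet normal 0.328 -0.520 0.789
  outer loop
   vertex 2.1 2.3 4.9
   vertex 1.8 1.2 4.3
   vertex 4.9 2.7 4.0
  endloop
 endfacet
 facet normal -0.105 0.843 0.527
  outer loop
   vertex 3.7 3.0 4.1
   vertex 1.4 3.4 3.0
   vertex 2.1 2.3 4.9
  endloop
 endfacet
 facet normal 0.197 0.508 0.838
  outer loop
   vertex 3.7 3.0 4.1
   vertex 2.1 2.3 4.9
   vertex 4.9 2.7 4.0
  endloop
 endfacet
 facet normal 0.140 0.988 0.066
  outer loop
   vertex 3.7 3.0 4.1
   vertex 3.1 3.3 0.9
   vertex 1.4 3.4 3.0
  endloop
 endfacet
 facet normal 0.246 0.968 0.045
  outer loop
   vertex 3.7 3.0 4.1
   vertex 4.9 2.7 4.0
   vertex 3.1 3.3 0.9
  endloop
 endfacet
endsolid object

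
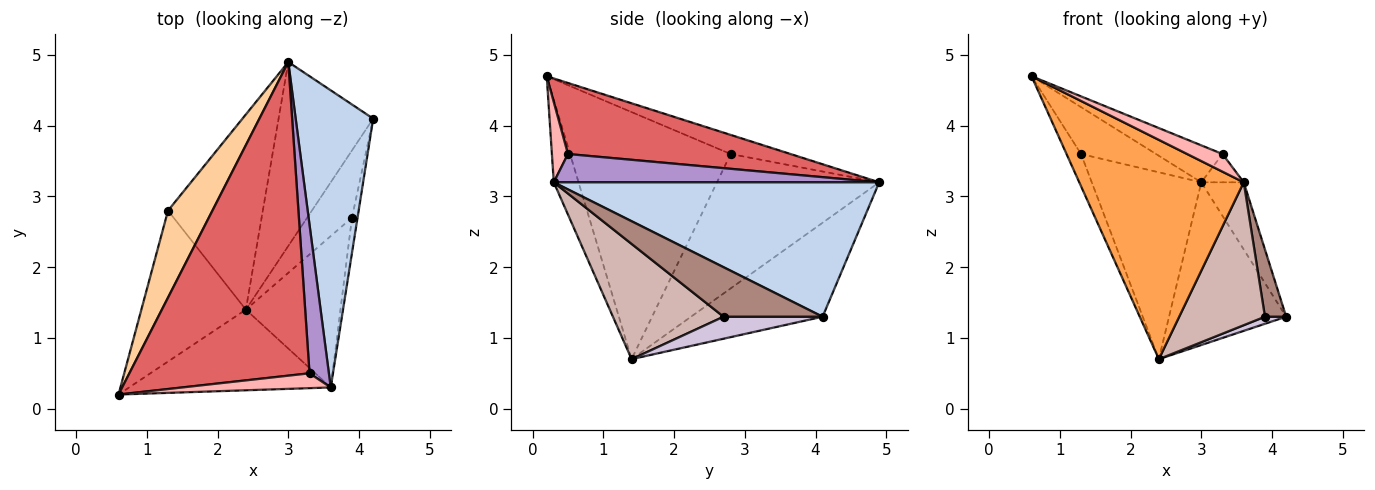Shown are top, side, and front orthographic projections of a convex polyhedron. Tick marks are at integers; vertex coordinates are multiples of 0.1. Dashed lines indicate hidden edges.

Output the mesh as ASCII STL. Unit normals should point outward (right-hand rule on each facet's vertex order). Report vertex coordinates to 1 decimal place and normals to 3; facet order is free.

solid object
 facet normal -0.597 0.532 -0.601
  outer loop
   vertex 2.4 1.4 0.7
   vertex 3.0 4.9 3.2
   vertex 4.2 4.1 1.3
  endloop
 endfacet
 facet normal 0.861 0.112 0.496
  outer loop
   vertex 3.6 0.3 3.2
   vertex 4.2 4.1 1.3
   vertex 3.0 4.9 3.2
  endloop
 endfacet
 facet normal -0.140 -0.929 -0.342
  outer loop
   vertex 3.6 0.3 3.2
   vertex 0.6 0.2 4.7
   vertex 2.4 1.4 0.7
  endloop
 endfacet
 facet normal -0.354 0.444 0.823
  outer loop
   vertex 1.3 2.8 3.6
   vertex 0.6 0.2 4.7
   vertex 3.0 4.9 3.2
  endloop
 endfacet
 facet normal -0.918 0.083 -0.388
  outer loop
   vertex 1.3 2.8 3.6
   vertex 2.4 1.4 0.7
   vertex 0.6 0.2 4.7
  endloop
 endfacet
 facet normal -0.716 0.483 -0.505
  outer loop
   vertex 1.3 2.8 3.6
   vertex 3.0 4.9 3.2
   vertex 2.4 1.4 0.7
  endloop
 endfacet
 facet normal 0.365 0.109 0.925
  outer loop
   vertex 3.3 0.5 3.6
   vertex 3.0 4.9 3.2
   vertex 0.6 0.2 4.7
  endloop
 endfacet
 facet normal 0.328 -0.723 0.608
  outer loop
   vertex 3.3 0.5 3.6
   vertex 0.6 0.2 4.7
   vertex 3.6 0.3 3.2
  endloop
 endfacet
 facet normal 0.820 0.107 0.562
  outer loop
   vertex 3.3 0.5 3.6
   vertex 3.6 0.3 3.2
   vertex 3.0 4.9 3.2
  endloop
 endfacet
 facet normal 0.439 -0.094 -0.894
  outer loop
   vertex 3.9 2.7 1.3
   vertex 2.4 1.4 0.7
   vertex 4.2 4.1 1.3
  endloop
 endfacet
 facet normal 0.972 -0.208 -0.110
  outer loop
   vertex 3.9 2.7 1.3
   vertex 4.2 4.1 1.3
   vertex 3.6 0.3 3.2
  endloop
 endfacet
 facet normal 0.663 -0.514 -0.544
  outer loop
   vertex 3.9 2.7 1.3
   vertex 3.6 0.3 3.2
   vertex 2.4 1.4 0.7
  endloop
 endfacet
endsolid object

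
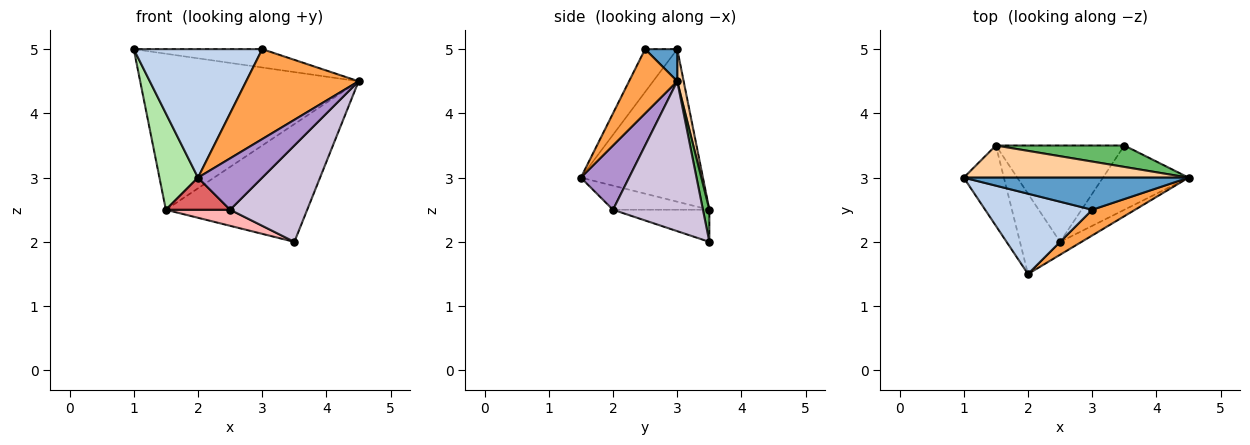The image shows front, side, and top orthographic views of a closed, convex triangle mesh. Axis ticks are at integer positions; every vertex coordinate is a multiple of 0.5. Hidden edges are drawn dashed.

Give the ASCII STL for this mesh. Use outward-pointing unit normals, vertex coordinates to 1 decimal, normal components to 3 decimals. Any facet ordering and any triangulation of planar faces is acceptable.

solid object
 facet normal 0.123 0.492 0.862
  outer loop
   vertex 3.0 2.5 5.0
   vertex 4.5 3.0 4.5
   vertex 1.0 3.0 5.0
  endloop
 endfacet
 facet normal -0.207 -0.830 0.518
  outer loop
   vertex 3.0 2.5 5.0
   vertex 1.0 3.0 5.0
   vertex 2.0 1.5 3.0
  endloop
 endfacet
 facet normal 0.381 -0.889 0.254
  outer loop
   vertex 3.0 2.5 5.0
   vertex 2.0 1.5 3.0
   vertex 4.5 3.0 4.5
  endloop
 endfacet
 facet normal 0.029 0.979 0.202
  outer loop
   vertex 1.5 3.5 2.5
   vertex 1.0 3.0 5.0
   vertex 4.5 3.0 4.5
  endloop
 endfacet
 facet normal 0.045 0.983 0.179
  outer loop
   vertex 1.5 3.5 2.5
   vertex 4.5 3.0 4.5
   vertex 3.5 3.5 2.0
  endloop
 endfacet
 facet normal -0.925 -0.292 -0.243
  outer loop
   vertex 1.5 3.5 2.5
   vertex 2.0 1.5 3.0
   vertex 1.0 3.0 5.0
  endloop
 endfacet
 facet normal -0.487 -0.324 -0.811
  outer loop
   vertex 2.5 2.0 2.5
   vertex 2.0 1.5 3.0
   vertex 1.5 3.5 2.5
  endloop
 endfacet
 facet normal -0.239 -0.160 -0.958
  outer loop
   vertex 2.5 2.0 2.5
   vertex 1.5 3.5 2.5
   vertex 3.5 3.5 2.0
  endloop
 endfacet
 facet normal 0.588 -0.784 -0.196
  outer loop
   vertex 2.5 2.0 2.5
   vertex 4.5 3.0 4.5
   vertex 2.0 1.5 3.0
  endloop
 endfacet
 facet normal 0.697 -0.597 -0.398
  outer loop
   vertex 2.5 2.0 2.5
   vertex 3.5 3.5 2.0
   vertex 4.5 3.0 4.5
  endloop
 endfacet
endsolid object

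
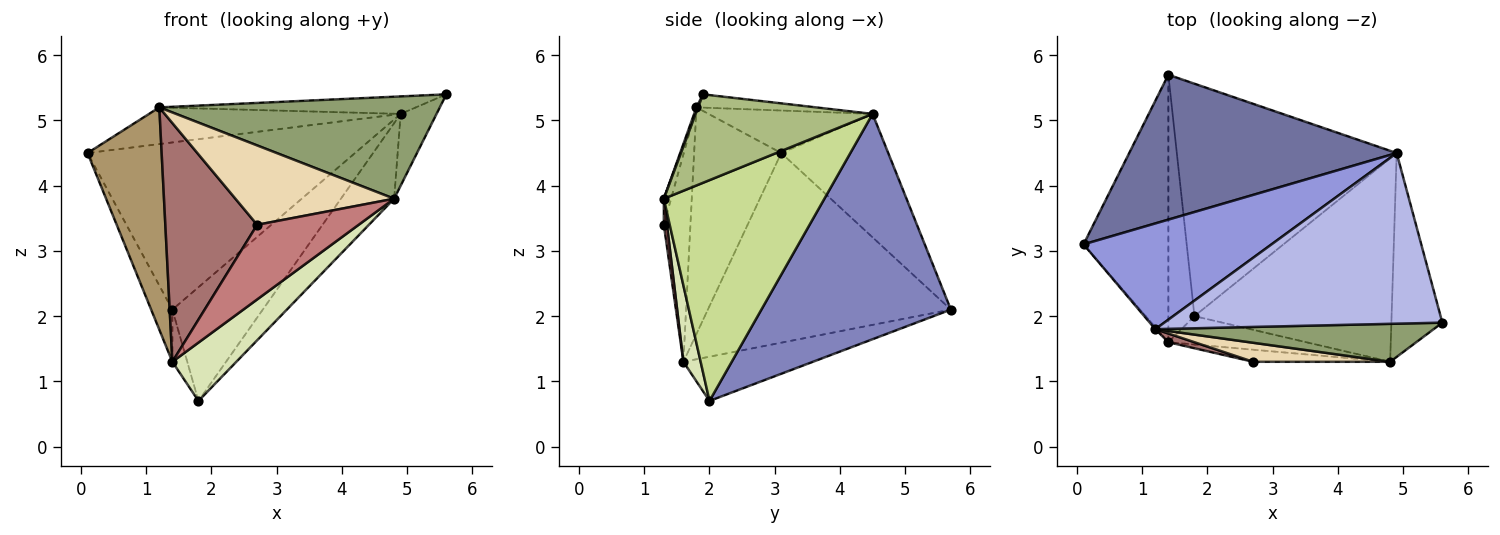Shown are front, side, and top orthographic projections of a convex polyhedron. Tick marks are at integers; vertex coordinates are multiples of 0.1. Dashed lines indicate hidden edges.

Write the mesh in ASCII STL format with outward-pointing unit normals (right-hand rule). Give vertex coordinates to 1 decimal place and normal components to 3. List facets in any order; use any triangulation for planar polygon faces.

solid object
 facet normal -0.289 0.723 0.627
  outer loop
   vertex 4.9 4.5 5.1
   vertex 1.4 5.7 2.1
   vertex 0.1 3.1 4.5
  endloop
 endfacet
 facet normal 0.677 0.323 -0.661
  outer loop
   vertex 4.9 4.5 5.1
   vertex 1.8 2.0 0.7
   vertex 1.4 5.7 2.1
  endloop
 endfacet
 facet normal -0.209 0.321 0.924
  outer loop
   vertex 1.2 1.8 5.2
   vertex 4.9 4.5 5.1
   vertex 0.1 3.1 4.5
  endloop
 endfacet
 facet normal -0.047 0.102 0.994
  outer loop
   vertex 1.2 1.8 5.2
   vertex 5.6 1.9 5.4
   vertex 4.9 4.5 5.1
  endloop
 endfacet
 facet normal 0.005 -0.937 0.349
  outer loop
   vertex 4.8 1.3 3.8
   vertex 5.6 1.9 5.4
   vertex 1.2 1.8 5.2
  endloop
 endfacet
 facet normal 0.853 0.173 -0.492
  outer loop
   vertex 4.8 1.3 3.8
   vertex 4.9 4.5 5.1
   vertex 5.6 1.9 5.4
  endloop
 endfacet
 facet normal 0.724 0.240 -0.647
  outer loop
   vertex 4.8 1.3 3.8
   vertex 1.8 2.0 0.7
   vertex 4.9 4.5 5.1
  endloop
 endfacet
 facet normal 0.236 -0.874 -0.425
  outer loop
   vertex 1.4 1.6 1.3
   vertex 1.8 2.0 0.7
   vertex 4.8 1.3 3.8
  endloop
 endfacet
 facet normal -0.762 -0.648 -0.006
  outer loop
   vertex 1.4 1.6 1.3
   vertex 1.2 1.8 5.2
   vertex 0.1 3.1 4.5
  endloop
 endfacet
 facet normal -0.910 0.079 -0.407
  outer loop
   vertex 1.4 1.6 1.3
   vertex 0.1 3.1 4.5
   vertex 1.4 5.7 2.1
  endloop
 endfacet
 facet normal -0.857 0.099 -0.506
  outer loop
   vertex 1.4 1.6 1.3
   vertex 1.4 5.7 2.1
   vertex 1.8 2.0 0.7
  endloop
 endfacet
 facet normal -0.044 -0.971 0.233
  outer loop
   vertex 2.7 1.3 3.4
   vertex 4.8 1.3 3.8
   vertex 1.2 1.8 5.2
  endloop
 endfacet
 facet normal -0.278 -0.960 0.035
  outer loop
   vertex 2.7 1.3 3.4
   vertex 1.2 1.8 5.2
   vertex 1.4 1.6 1.3
  endloop
 endfacet
 facet normal 0.030 -0.987 -0.160
  outer loop
   vertex 2.7 1.3 3.4
   vertex 1.4 1.6 1.3
   vertex 4.8 1.3 3.8
  endloop
 endfacet
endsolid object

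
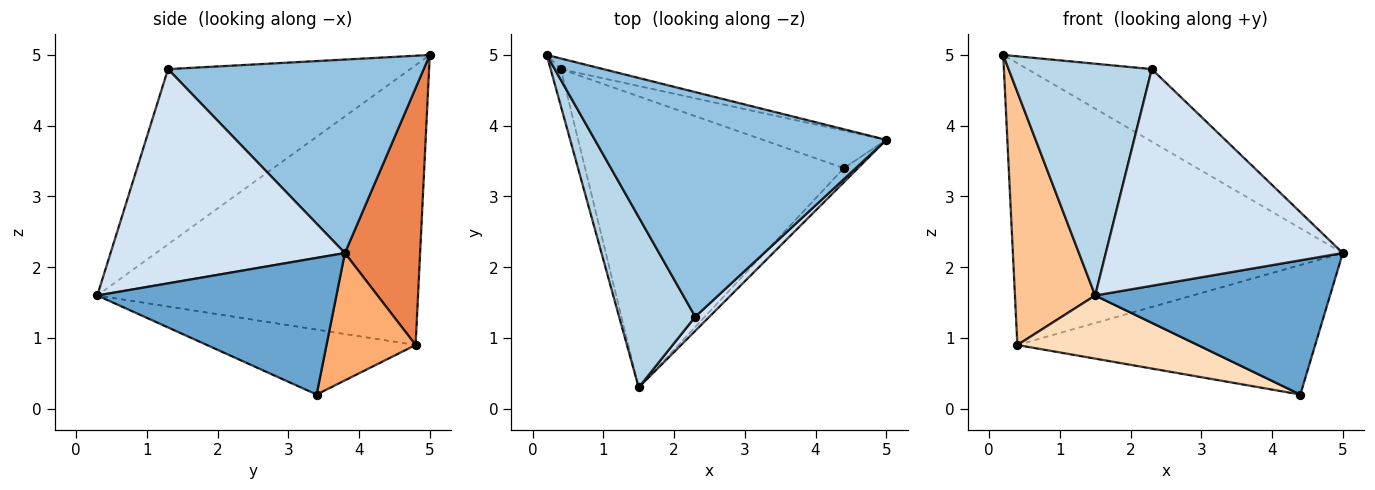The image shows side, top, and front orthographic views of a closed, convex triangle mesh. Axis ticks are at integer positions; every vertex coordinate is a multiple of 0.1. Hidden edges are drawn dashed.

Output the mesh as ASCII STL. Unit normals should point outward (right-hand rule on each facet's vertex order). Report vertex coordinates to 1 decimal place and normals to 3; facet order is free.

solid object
 facet normal 0.711 -0.699 -0.074
  outer loop
   vertex 4.4 3.4 0.2
   vertex 5.0 3.8 2.2
   vertex 1.5 0.3 1.6
  endloop
 endfacet
 facet normal 0.534 0.260 0.804
  outer loop
   vertex 2.3 1.3 4.8
   vertex 5.0 3.8 2.2
   vertex 0.2 5.0 5.0
  endloop
 endfacet
 facet normal -0.806 -0.477 0.350
  outer loop
   vertex 2.3 1.3 4.8
   vertex 0.2 5.0 5.0
   vertex 1.5 0.3 1.6
  endloop
 endfacet
 facet normal 0.702 -0.710 0.046
  outer loop
   vertex 2.3 1.3 4.8
   vertex 1.5 0.3 1.6
   vertex 5.0 3.8 2.2
  endloop
 endfacet
 facet normal 0.222 0.974 -0.037
  outer loop
   vertex 0.4 4.8 0.9
   vertex 0.2 5.0 5.0
   vertex 5.0 3.8 2.2
  endloop
 endfacet
 facet normal 0.276 0.923 -0.268
  outer loop
   vertex 0.4 4.8 0.9
   vertex 5.0 3.8 2.2
   vertex 4.4 3.4 0.2
  endloop
 endfacet
 facet normal -0.970 -0.243 -0.035
  outer loop
   vertex 0.4 4.8 0.9
   vertex 1.5 0.3 1.6
   vertex 0.2 5.0 5.0
  endloop
 endfacet
 facet normal -0.238 -0.206 -0.949
  outer loop
   vertex 0.4 4.8 0.9
   vertex 4.4 3.4 0.2
   vertex 1.5 0.3 1.6
  endloop
 endfacet
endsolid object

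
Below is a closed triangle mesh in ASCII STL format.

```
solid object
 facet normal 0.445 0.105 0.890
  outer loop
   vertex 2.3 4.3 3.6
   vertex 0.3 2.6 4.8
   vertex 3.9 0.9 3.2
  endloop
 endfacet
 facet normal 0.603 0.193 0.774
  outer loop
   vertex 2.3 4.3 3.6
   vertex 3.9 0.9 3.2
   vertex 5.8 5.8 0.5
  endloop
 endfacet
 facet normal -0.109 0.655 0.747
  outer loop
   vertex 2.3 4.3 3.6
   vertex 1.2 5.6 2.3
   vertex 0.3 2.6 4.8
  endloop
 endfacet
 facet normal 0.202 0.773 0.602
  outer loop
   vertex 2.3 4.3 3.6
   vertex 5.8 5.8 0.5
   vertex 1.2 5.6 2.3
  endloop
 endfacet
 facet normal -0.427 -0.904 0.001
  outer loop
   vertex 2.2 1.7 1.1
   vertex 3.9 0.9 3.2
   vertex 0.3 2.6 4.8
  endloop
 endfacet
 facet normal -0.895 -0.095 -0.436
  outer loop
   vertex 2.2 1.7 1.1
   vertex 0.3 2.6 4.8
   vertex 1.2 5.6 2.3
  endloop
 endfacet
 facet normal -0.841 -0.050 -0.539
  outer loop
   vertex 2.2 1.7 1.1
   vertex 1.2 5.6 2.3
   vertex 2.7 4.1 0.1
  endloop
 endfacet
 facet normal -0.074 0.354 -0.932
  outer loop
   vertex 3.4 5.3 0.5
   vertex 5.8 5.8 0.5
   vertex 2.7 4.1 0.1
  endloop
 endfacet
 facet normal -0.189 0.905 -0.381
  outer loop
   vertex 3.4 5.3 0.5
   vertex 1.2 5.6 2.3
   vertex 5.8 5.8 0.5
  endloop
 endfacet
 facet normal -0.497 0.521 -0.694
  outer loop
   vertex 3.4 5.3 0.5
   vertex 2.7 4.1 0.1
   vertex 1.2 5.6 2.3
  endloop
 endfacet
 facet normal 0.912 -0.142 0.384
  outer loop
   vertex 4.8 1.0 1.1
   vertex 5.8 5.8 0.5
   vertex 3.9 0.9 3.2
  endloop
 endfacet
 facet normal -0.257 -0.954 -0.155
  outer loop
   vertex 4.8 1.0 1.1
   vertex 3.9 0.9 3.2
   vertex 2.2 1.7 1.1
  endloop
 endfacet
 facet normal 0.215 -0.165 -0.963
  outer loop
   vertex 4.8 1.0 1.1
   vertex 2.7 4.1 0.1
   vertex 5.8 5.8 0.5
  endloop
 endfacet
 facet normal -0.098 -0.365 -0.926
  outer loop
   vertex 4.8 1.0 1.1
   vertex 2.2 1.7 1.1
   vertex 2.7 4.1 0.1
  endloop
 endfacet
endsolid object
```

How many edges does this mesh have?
21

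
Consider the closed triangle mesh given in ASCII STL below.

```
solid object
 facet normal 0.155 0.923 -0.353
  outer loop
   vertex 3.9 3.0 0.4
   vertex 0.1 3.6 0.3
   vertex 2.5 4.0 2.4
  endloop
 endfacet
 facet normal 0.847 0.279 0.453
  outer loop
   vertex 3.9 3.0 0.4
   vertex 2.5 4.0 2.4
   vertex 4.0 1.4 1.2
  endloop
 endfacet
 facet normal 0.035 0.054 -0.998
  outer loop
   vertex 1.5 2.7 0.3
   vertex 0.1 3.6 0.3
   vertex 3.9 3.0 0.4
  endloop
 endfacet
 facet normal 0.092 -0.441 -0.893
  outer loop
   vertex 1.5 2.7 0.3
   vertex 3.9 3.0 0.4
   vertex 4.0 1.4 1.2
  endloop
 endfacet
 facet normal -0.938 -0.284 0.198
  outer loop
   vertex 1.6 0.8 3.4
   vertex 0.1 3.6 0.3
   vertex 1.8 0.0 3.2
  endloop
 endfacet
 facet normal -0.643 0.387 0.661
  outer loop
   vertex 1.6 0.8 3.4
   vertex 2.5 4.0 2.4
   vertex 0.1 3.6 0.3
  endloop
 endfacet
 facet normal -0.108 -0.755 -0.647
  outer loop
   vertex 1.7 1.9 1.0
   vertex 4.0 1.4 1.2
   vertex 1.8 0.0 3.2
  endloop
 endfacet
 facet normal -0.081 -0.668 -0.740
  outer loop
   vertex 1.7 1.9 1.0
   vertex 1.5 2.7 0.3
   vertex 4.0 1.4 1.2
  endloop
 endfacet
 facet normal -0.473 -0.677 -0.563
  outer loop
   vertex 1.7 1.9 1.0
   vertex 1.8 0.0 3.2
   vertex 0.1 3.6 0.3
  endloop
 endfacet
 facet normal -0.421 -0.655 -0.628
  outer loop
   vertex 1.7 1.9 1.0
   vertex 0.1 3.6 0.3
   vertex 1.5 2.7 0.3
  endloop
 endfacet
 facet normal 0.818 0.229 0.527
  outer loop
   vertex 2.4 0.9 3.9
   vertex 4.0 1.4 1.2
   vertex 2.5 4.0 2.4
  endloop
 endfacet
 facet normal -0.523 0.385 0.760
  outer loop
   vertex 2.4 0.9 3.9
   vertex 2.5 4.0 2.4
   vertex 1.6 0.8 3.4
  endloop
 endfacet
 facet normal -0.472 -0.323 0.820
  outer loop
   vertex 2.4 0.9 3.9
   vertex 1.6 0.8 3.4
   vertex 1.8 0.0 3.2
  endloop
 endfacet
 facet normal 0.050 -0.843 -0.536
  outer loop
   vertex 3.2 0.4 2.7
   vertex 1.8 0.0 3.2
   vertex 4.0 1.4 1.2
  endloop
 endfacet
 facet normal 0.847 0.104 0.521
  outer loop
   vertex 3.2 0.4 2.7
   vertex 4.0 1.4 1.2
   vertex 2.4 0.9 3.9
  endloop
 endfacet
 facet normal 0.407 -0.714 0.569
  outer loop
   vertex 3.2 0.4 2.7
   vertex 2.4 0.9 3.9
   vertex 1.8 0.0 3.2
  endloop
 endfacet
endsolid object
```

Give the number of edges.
24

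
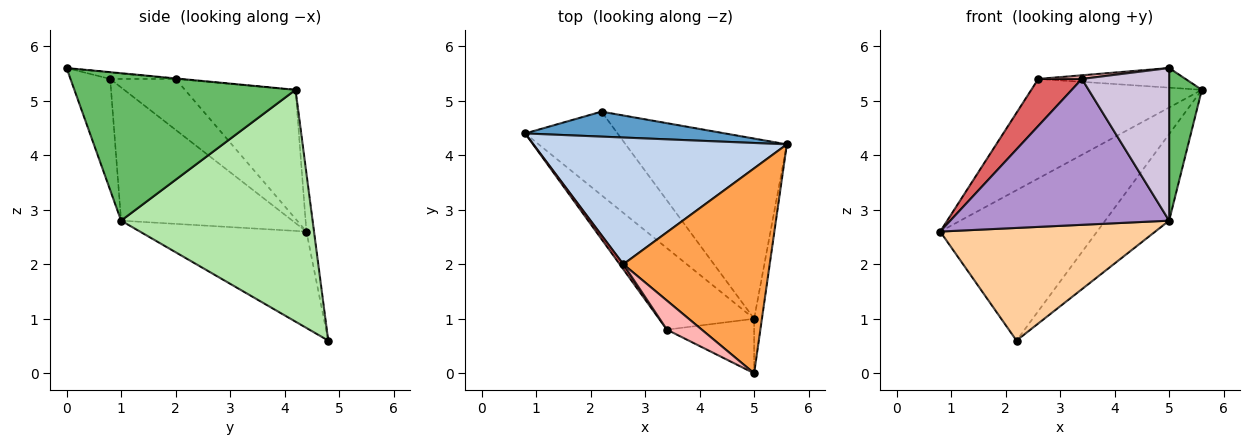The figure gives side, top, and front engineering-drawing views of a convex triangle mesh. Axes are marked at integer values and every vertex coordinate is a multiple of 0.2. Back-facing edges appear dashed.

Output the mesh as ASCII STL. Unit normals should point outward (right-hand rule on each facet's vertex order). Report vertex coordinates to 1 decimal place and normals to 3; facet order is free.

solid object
 facet normal -0.048 0.985 0.164
  outer loop
   vertex 2.2 4.8 0.6
   vertex 0.8 4.4 2.6
   vertex 5.6 4.2 5.2
  endloop
 endfacet
 facet normal -0.372 0.573 0.730
  outer loop
   vertex 2.6 2.0 5.4
   vertex 5.6 4.2 5.2
   vertex 0.8 4.4 2.6
  endloop
 endfacet
 facet normal -0.004 0.095 0.995
  outer loop
   vertex 2.6 2.0 5.4
   vertex 5.0 0.0 5.6
   vertex 5.6 4.2 5.2
  endloop
 endfacet
 facet normal -0.528 -0.682 -0.506
  outer loop
   vertex 5.0 1.0 2.8
   vertex 0.8 4.4 2.6
   vertex 2.2 4.8 0.6
  endloop
 endfacet
 facet normal 0.988 -0.146 -0.052
  outer loop
   vertex 5.0 1.0 2.8
   vertex 5.6 4.2 5.2
   vertex 5.0 0.0 5.6
  endloop
 endfacet
 facet normal 0.792 0.265 -0.551
  outer loop
   vertex 5.0 1.0 2.8
   vertex 2.2 4.8 0.6
   vertex 5.6 4.2 5.2
  endloop
 endfacet
 facet normal -0.831 -0.554 0.059
  outer loop
   vertex 3.4 0.8 5.4
   vertex 2.6 2.0 5.4
   vertex 0.8 4.4 2.6
  endloop
 endfacet
 facet normal -0.183 -0.122 0.976
  outer loop
   vertex 3.4 0.8 5.4
   vertex 5.0 0.0 5.6
   vertex 2.6 2.0 5.4
  endloop
 endfacet
 facet normal -0.564 -0.721 -0.403
  outer loop
   vertex 3.4 0.8 5.4
   vertex 0.8 4.4 2.6
   vertex 5.0 1.0 2.8
  endloop
 endfacet
 facet normal -0.394 -0.866 -0.309
  outer loop
   vertex 3.4 0.8 5.4
   vertex 5.0 1.0 2.8
   vertex 5.0 0.0 5.6
  endloop
 endfacet
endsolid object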